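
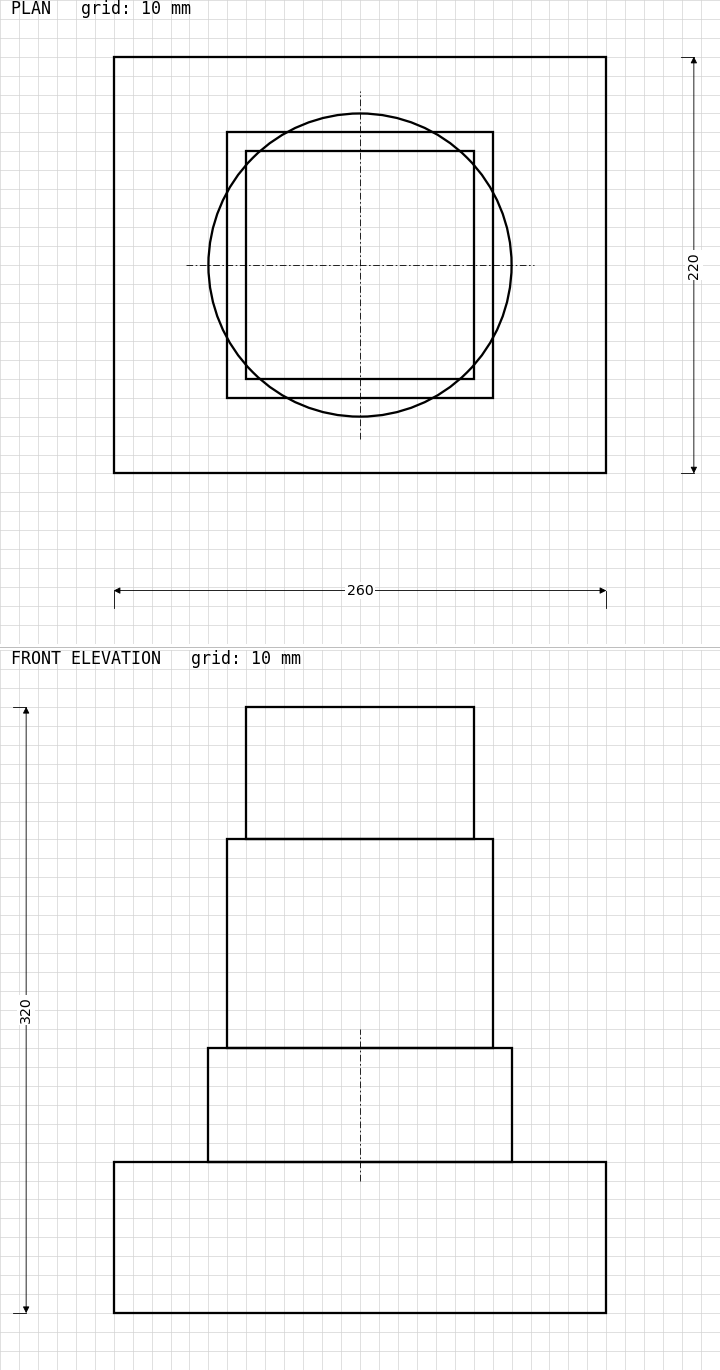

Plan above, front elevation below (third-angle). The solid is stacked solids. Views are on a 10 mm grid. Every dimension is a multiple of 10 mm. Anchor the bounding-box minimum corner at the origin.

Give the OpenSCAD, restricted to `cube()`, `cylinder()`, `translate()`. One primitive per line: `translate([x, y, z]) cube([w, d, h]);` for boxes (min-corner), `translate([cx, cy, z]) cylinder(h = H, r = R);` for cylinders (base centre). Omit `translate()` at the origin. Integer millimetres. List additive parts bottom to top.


cube([260, 220, 80]);
translate([130, 110, 80]) cylinder(h = 60, r = 80);
translate([60, 40, 140]) cube([140, 140, 110]);
translate([70, 50, 250]) cube([120, 120, 70]);


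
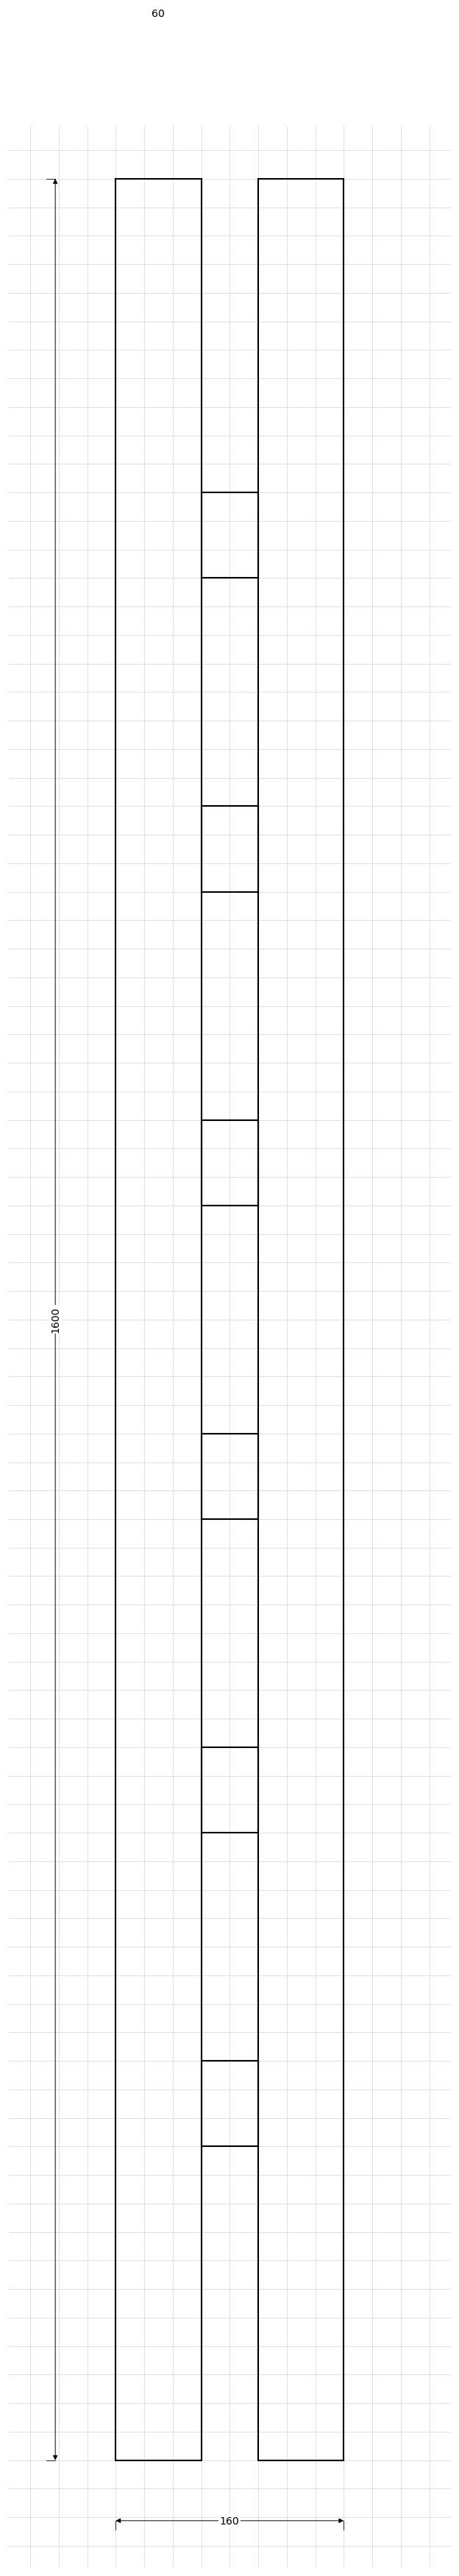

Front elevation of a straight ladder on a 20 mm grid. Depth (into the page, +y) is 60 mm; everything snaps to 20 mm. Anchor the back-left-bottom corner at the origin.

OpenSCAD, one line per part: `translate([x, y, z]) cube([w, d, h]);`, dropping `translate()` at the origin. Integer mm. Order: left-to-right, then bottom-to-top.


cube([60, 60, 1600]);
translate([60, 0, 220]) cube([40, 60, 60]);
translate([60, 0, 440]) cube([40, 60, 60]);
translate([60, 0, 660]) cube([40, 60, 60]);
translate([60, 0, 880]) cube([40, 60, 60]);
translate([60, 0, 1100]) cube([40, 60, 60]);
translate([60, 0, 1320]) cube([40, 60, 60]);
translate([100, 0, 0]) cube([60, 60, 1600]);


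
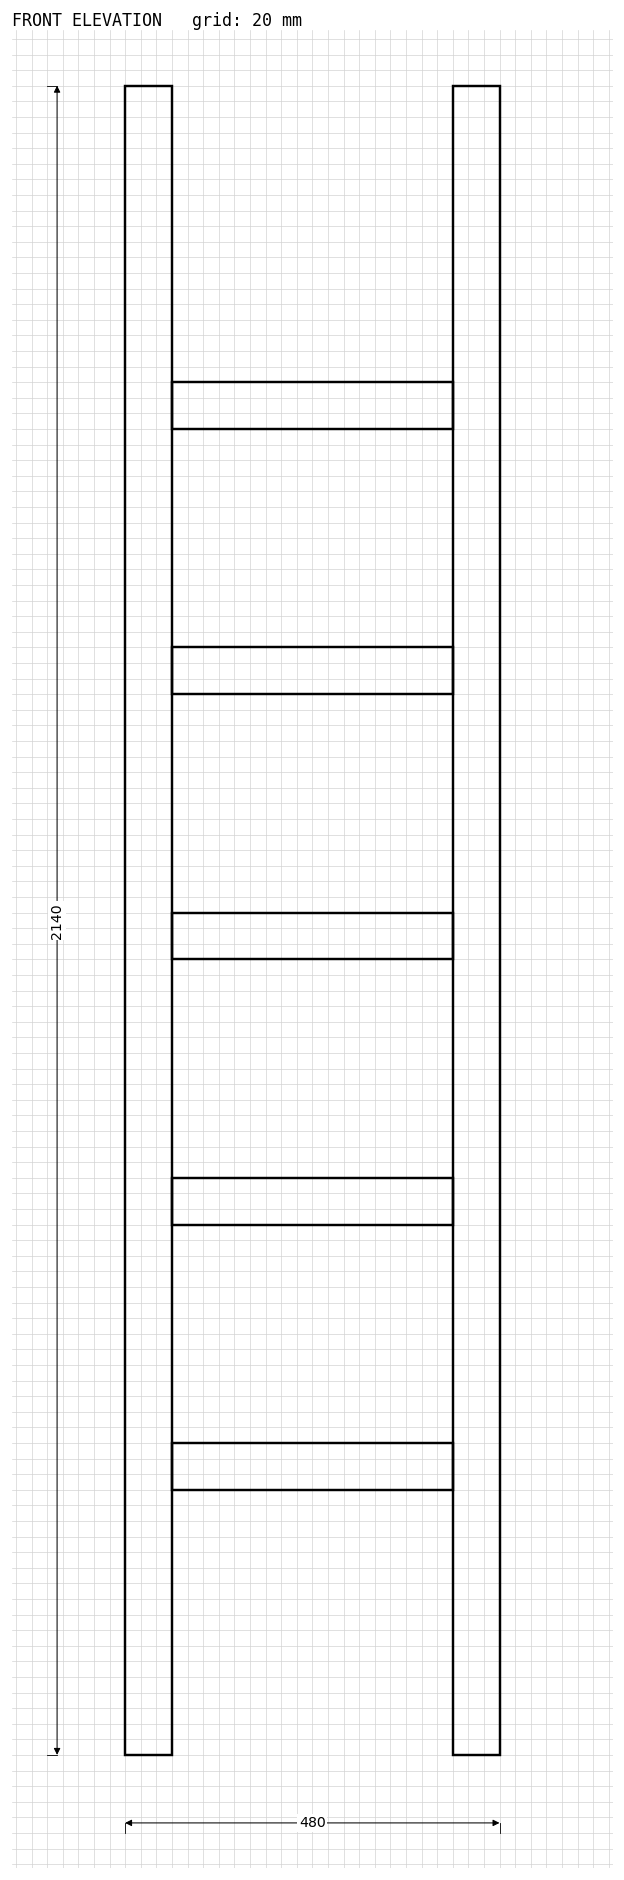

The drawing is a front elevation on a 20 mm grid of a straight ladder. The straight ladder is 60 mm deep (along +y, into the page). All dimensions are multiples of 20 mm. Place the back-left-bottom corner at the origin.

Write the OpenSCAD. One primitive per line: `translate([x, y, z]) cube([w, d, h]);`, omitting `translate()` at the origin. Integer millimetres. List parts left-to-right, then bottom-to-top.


cube([60, 60, 2140]);
translate([60, 0, 340]) cube([360, 60, 60]);
translate([60, 0, 680]) cube([360, 60, 60]);
translate([60, 0, 1020]) cube([360, 60, 60]);
translate([60, 0, 1360]) cube([360, 60, 60]);
translate([60, 0, 1700]) cube([360, 60, 60]);
translate([420, 0, 0]) cube([60, 60, 2140]);


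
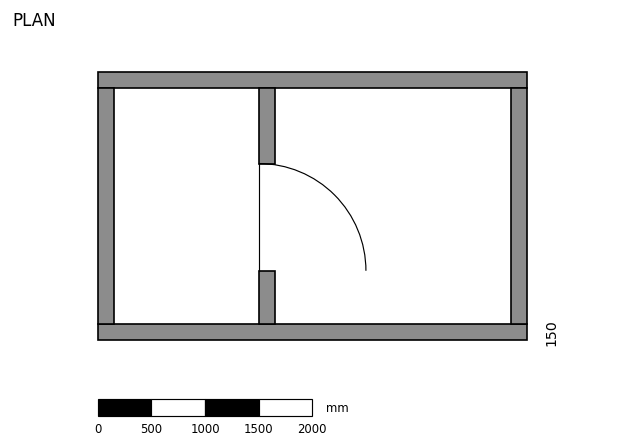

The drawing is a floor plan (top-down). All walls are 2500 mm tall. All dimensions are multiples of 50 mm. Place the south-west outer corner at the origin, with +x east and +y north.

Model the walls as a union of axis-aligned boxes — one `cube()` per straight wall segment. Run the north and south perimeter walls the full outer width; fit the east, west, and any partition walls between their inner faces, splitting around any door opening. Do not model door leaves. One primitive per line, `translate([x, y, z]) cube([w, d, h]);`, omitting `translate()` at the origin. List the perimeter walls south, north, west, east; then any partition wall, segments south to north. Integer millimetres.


cube([4000, 150, 2500]);
translate([0, 2350, 0]) cube([4000, 150, 2500]);
translate([0, 150, 0]) cube([150, 2200, 2500]);
translate([3850, 150, 0]) cube([150, 2200, 2500]);
translate([1500, 150, 0]) cube([150, 500, 2500]);
translate([1500, 1650, 0]) cube([150, 700, 2500]);


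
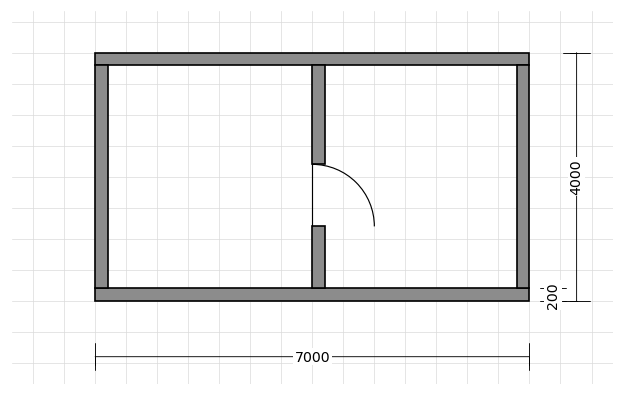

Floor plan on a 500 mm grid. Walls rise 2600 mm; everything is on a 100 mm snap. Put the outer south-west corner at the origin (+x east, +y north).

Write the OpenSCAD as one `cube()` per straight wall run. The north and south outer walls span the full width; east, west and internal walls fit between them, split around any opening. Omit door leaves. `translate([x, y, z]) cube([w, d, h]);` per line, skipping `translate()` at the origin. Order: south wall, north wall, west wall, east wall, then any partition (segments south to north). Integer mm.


cube([7000, 200, 2600]);
translate([0, 3800, 0]) cube([7000, 200, 2600]);
translate([0, 200, 0]) cube([200, 3600, 2600]);
translate([6800, 200, 0]) cube([200, 3600, 2600]);
translate([3500, 200, 0]) cube([200, 1000, 2600]);
translate([3500, 2200, 0]) cube([200, 1600, 2600]);


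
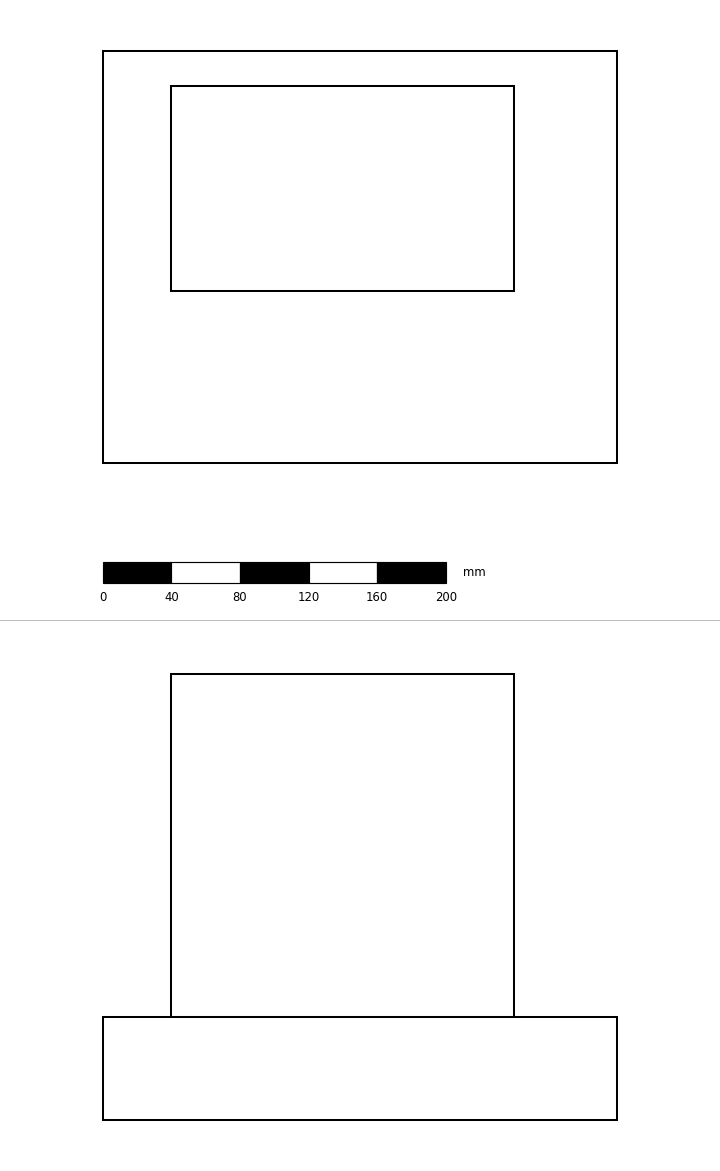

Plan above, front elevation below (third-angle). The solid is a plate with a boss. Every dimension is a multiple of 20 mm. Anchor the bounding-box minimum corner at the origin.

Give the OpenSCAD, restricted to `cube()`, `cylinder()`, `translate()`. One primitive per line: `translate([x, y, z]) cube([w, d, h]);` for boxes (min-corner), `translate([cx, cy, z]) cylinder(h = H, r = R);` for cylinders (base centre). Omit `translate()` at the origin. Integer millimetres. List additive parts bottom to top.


cube([300, 240, 60]);
translate([40, 100, 60]) cube([200, 120, 200]);


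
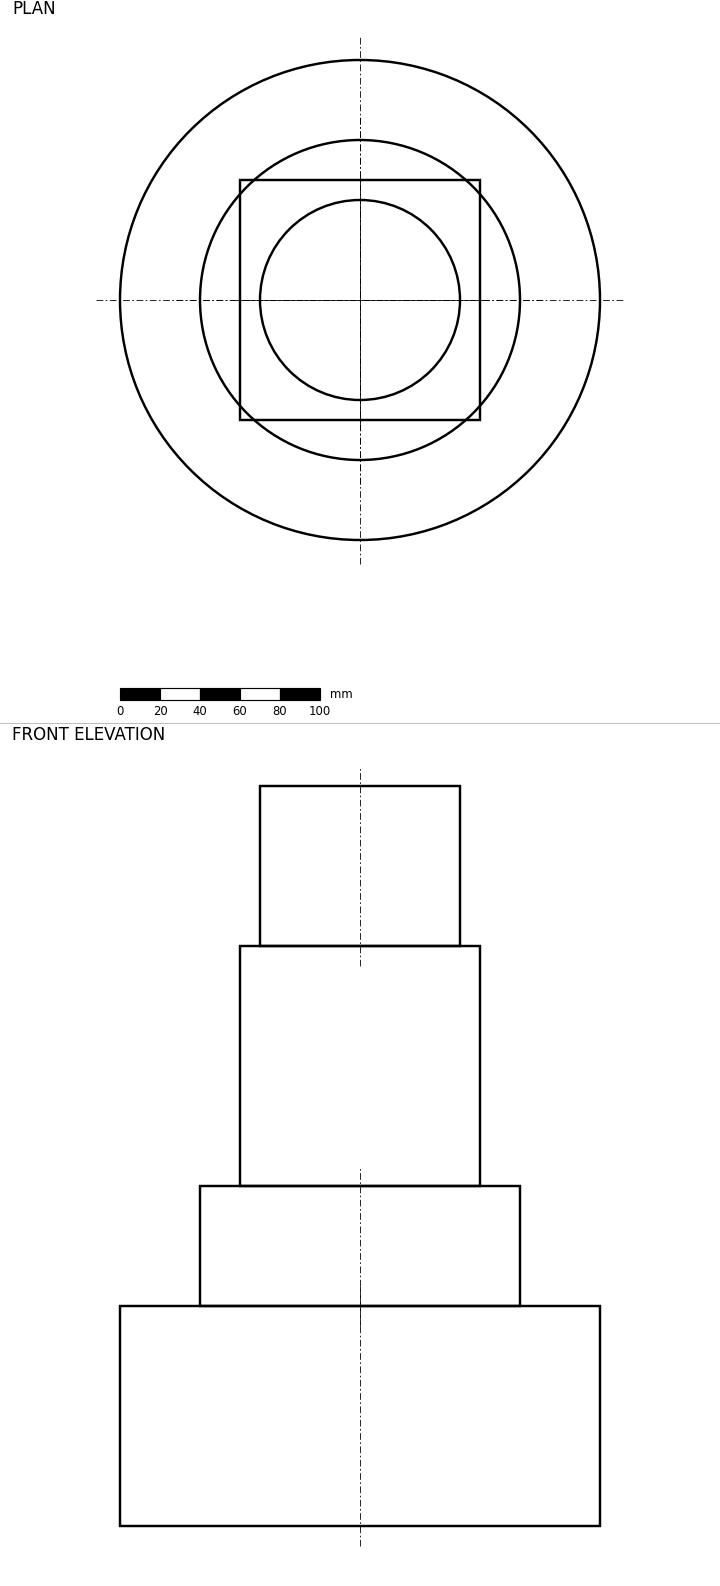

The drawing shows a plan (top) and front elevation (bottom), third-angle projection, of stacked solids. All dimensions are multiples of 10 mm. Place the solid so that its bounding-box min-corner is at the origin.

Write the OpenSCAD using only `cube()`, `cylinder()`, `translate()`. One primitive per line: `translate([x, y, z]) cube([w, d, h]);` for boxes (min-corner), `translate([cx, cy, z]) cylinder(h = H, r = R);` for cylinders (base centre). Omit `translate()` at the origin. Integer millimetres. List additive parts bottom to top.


translate([120, 120, 0]) cylinder(h = 110, r = 120);
translate([120, 120, 110]) cylinder(h = 60, r = 80);
translate([60, 60, 170]) cube([120, 120, 120]);
translate([120, 120, 290]) cylinder(h = 80, r = 50);


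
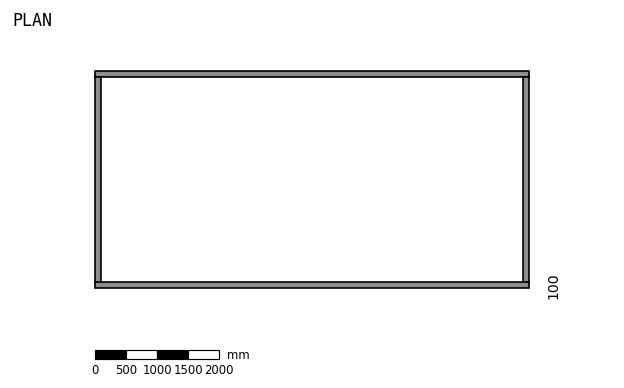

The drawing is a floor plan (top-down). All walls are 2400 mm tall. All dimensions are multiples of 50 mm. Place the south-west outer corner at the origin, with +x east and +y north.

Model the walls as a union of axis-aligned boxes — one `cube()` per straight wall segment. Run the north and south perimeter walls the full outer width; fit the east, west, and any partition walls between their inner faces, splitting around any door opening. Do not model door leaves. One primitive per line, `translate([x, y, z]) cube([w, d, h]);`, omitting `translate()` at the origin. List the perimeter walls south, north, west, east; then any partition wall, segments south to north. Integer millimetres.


cube([7000, 100, 2400]);
translate([0, 3400, 0]) cube([7000, 100, 2400]);
translate([0, 100, 0]) cube([100, 3300, 2400]);
translate([6900, 100, 0]) cube([100, 3300, 2400]);


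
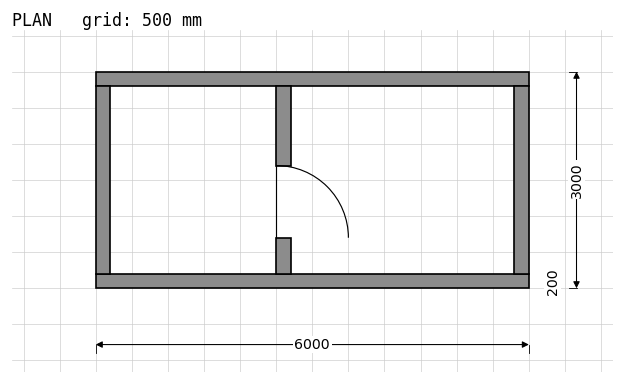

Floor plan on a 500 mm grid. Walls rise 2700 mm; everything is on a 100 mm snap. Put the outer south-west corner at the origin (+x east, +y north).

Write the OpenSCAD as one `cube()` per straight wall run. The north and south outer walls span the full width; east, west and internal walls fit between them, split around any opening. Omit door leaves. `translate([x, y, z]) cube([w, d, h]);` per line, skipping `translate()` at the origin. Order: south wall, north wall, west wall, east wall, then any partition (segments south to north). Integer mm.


cube([6000, 200, 2700]);
translate([0, 2800, 0]) cube([6000, 200, 2700]);
translate([0, 200, 0]) cube([200, 2600, 2700]);
translate([5800, 200, 0]) cube([200, 2600, 2700]);
translate([2500, 200, 0]) cube([200, 500, 2700]);
translate([2500, 1700, 0]) cube([200, 1100, 2700]);


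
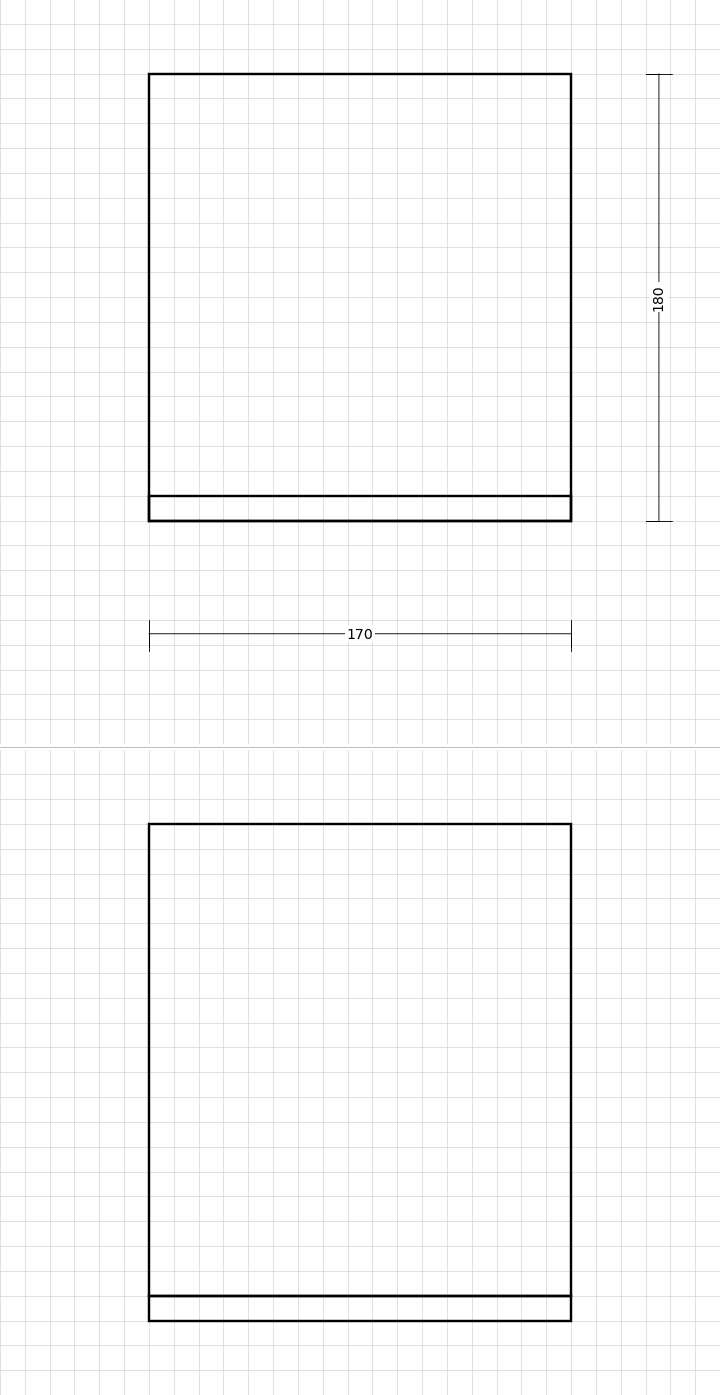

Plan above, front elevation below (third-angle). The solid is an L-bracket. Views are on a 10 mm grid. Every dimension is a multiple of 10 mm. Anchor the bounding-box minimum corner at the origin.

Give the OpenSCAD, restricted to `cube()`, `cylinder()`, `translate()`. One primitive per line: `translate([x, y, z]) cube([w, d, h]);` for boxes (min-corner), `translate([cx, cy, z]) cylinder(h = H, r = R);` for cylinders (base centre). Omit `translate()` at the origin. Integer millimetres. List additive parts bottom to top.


cube([170, 180, 10]);
translate([0, 0, 10]) cube([170, 10, 190]);


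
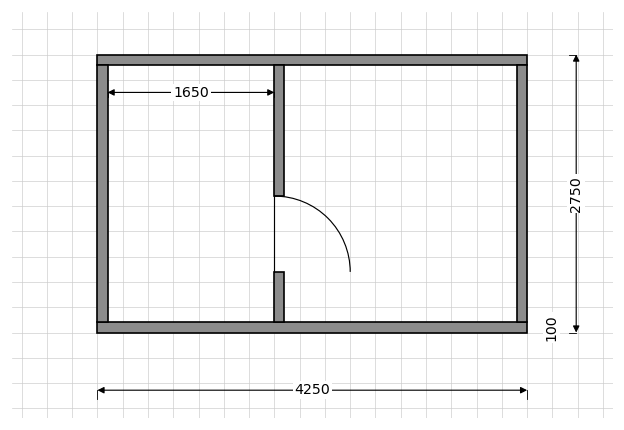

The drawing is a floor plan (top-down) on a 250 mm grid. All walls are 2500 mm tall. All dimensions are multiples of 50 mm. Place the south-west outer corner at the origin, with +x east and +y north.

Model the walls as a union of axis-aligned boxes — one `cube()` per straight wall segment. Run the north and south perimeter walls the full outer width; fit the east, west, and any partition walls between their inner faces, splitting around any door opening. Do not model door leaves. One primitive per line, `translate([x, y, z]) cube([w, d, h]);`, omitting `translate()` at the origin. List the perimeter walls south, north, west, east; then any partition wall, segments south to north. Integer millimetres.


cube([4250, 100, 2500]);
translate([0, 2650, 0]) cube([4250, 100, 2500]);
translate([0, 100, 0]) cube([100, 2550, 2500]);
translate([4150, 100, 0]) cube([100, 2550, 2500]);
translate([1750, 100, 0]) cube([100, 500, 2500]);
translate([1750, 1350, 0]) cube([100, 1300, 2500]);


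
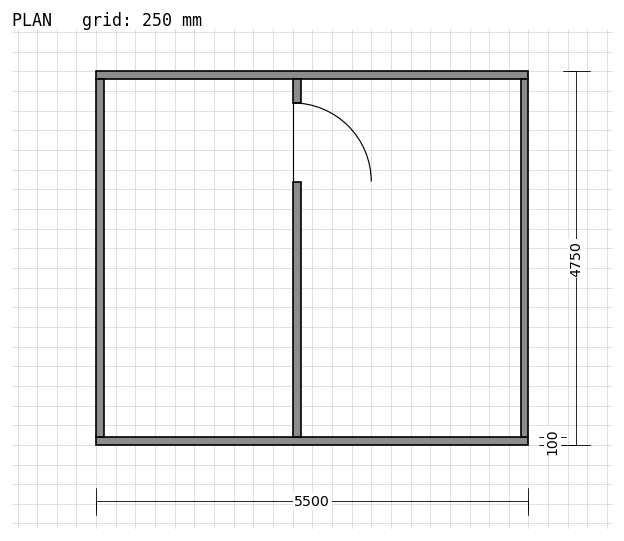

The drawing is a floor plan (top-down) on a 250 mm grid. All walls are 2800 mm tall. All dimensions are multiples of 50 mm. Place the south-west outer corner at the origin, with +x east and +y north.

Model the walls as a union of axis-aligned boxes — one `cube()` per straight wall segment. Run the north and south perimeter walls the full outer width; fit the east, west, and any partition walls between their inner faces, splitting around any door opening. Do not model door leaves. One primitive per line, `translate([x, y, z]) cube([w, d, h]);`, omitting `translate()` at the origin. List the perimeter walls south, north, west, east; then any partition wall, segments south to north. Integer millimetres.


cube([5500, 100, 2800]);
translate([0, 4650, 0]) cube([5500, 100, 2800]);
translate([0, 100, 0]) cube([100, 4550, 2800]);
translate([5400, 100, 0]) cube([100, 4550, 2800]);
translate([2500, 100, 0]) cube([100, 3250, 2800]);
translate([2500, 4350, 0]) cube([100, 300, 2800]);


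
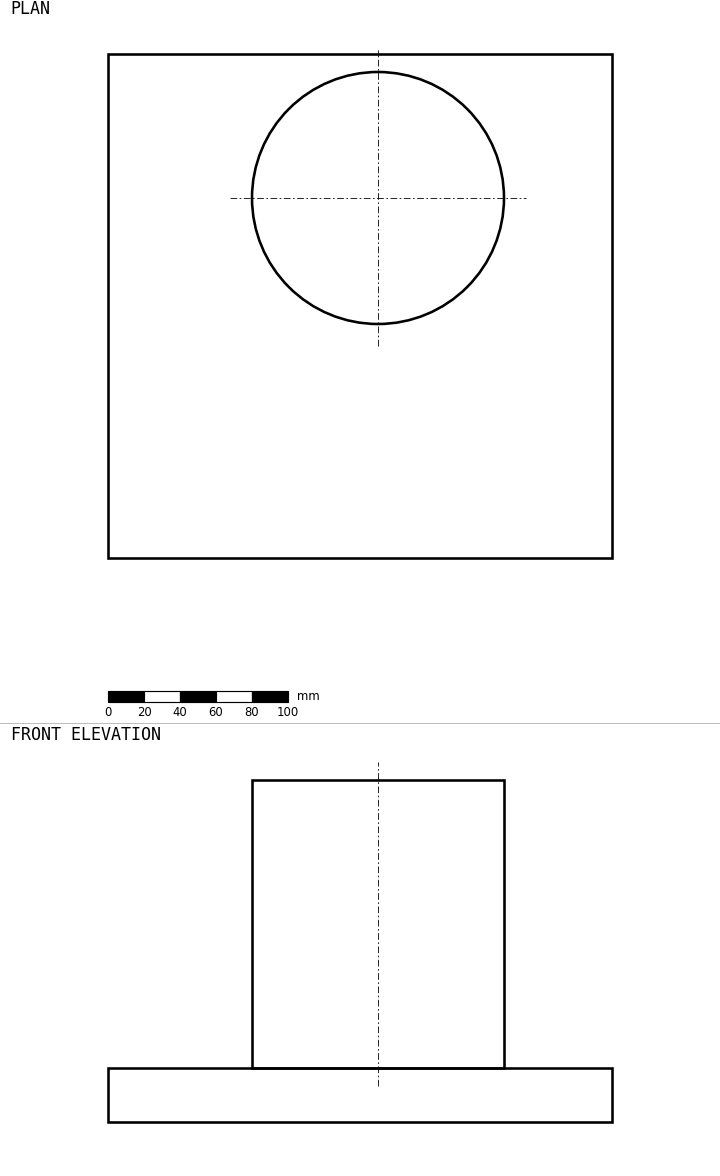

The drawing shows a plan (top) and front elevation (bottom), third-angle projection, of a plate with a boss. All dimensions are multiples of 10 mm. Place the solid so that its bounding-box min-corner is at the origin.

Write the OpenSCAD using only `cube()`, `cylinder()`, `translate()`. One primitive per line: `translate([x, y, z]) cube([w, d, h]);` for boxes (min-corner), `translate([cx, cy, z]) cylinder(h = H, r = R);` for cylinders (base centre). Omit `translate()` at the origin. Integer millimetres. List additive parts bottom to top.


cube([280, 280, 30]);
translate([150, 200, 30]) cylinder(h = 160, r = 70);


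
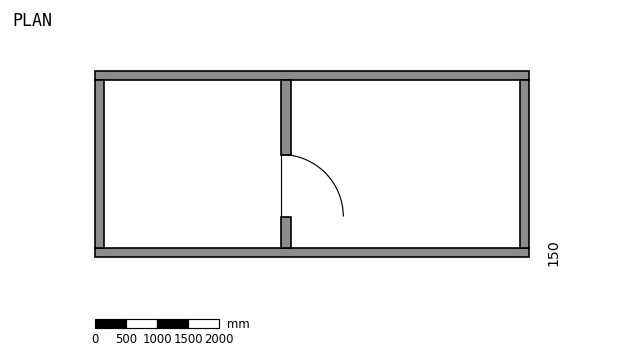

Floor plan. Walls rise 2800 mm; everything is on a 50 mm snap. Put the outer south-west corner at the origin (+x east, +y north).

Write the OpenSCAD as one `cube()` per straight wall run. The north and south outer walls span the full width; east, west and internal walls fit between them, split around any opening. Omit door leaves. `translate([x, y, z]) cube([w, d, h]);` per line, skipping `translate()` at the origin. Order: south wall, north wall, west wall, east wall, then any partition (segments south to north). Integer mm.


cube([7000, 150, 2800]);
translate([0, 2850, 0]) cube([7000, 150, 2800]);
translate([0, 150, 0]) cube([150, 2700, 2800]);
translate([6850, 150, 0]) cube([150, 2700, 2800]);
translate([3000, 150, 0]) cube([150, 500, 2800]);
translate([3000, 1650, 0]) cube([150, 1200, 2800]);


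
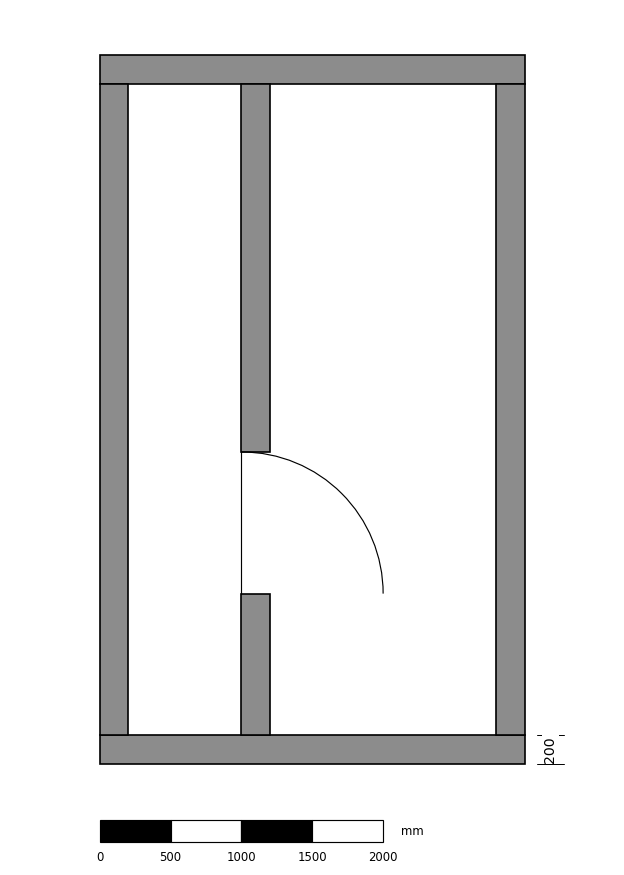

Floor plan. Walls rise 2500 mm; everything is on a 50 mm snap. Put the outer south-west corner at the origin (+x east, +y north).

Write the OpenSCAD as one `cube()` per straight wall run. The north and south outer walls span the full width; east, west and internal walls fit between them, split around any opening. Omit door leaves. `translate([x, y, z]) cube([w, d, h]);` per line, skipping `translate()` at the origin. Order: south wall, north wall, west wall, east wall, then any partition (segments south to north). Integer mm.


cube([3000, 200, 2500]);
translate([0, 4800, 0]) cube([3000, 200, 2500]);
translate([0, 200, 0]) cube([200, 4600, 2500]);
translate([2800, 200, 0]) cube([200, 4600, 2500]);
translate([1000, 200, 0]) cube([200, 1000, 2500]);
translate([1000, 2200, 0]) cube([200, 2600, 2500]);


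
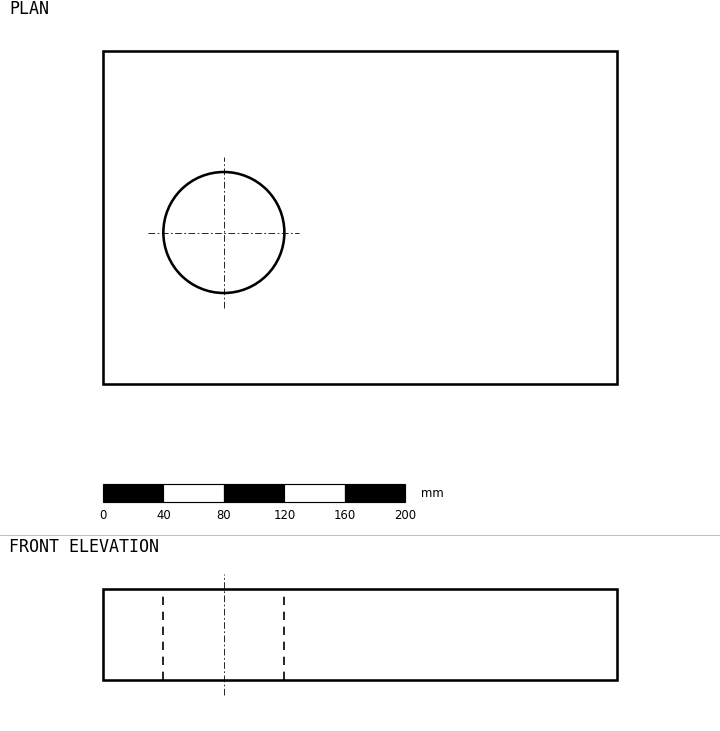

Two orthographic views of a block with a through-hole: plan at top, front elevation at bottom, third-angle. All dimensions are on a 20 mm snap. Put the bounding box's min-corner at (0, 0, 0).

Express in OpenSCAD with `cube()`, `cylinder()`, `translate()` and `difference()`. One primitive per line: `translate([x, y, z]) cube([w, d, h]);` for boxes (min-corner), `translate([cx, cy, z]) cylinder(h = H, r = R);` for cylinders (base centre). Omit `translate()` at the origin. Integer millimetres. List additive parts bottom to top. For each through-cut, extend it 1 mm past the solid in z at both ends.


difference() {
  cube([340, 220, 60]);
  translate([80, 100, -1]) cylinder(h = 62, r = 40);
}


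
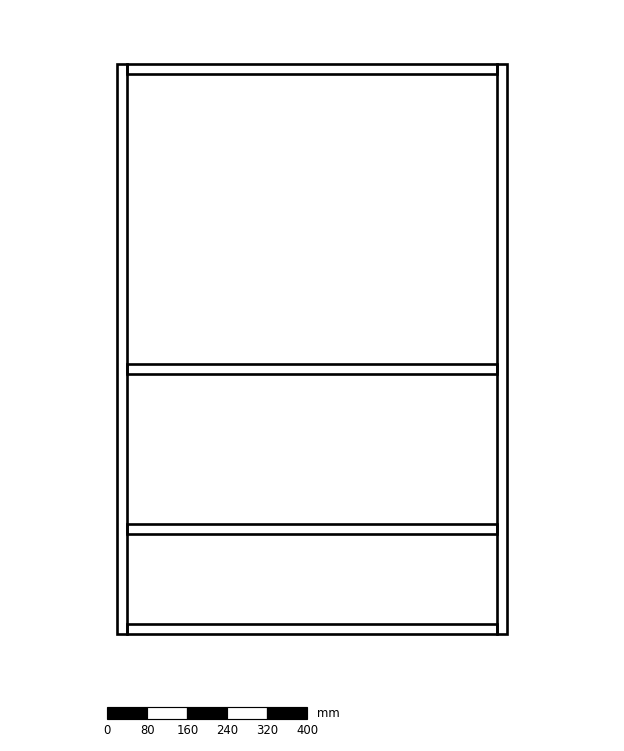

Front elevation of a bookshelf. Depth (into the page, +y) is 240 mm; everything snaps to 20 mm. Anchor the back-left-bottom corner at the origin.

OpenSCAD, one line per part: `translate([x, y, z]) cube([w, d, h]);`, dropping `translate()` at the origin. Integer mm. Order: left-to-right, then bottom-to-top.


cube([20, 240, 1140]);
translate([20, 0, 0]) cube([740, 240, 20]);
translate([20, 0, 200]) cube([740, 240, 20]);
translate([20, 0, 520]) cube([740, 240, 20]);
translate([20, 0, 1120]) cube([740, 240, 20]);
translate([760, 0, 0]) cube([20, 240, 1140]);


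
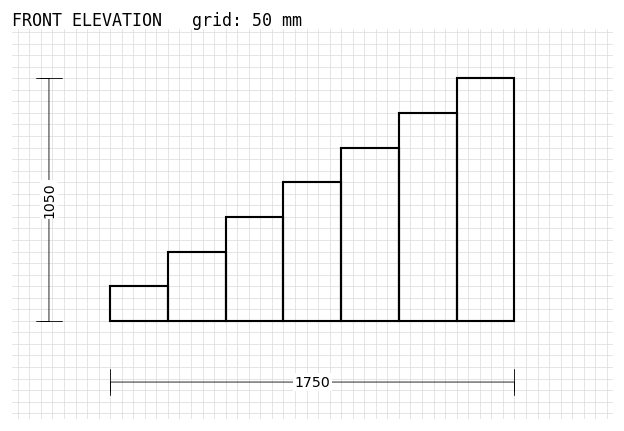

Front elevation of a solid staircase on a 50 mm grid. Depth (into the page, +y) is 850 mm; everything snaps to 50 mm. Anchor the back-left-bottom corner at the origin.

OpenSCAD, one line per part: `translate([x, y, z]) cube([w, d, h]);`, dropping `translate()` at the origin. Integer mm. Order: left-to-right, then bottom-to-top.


cube([250, 850, 150]);
translate([250, 0, 0]) cube([250, 850, 300]);
translate([500, 0, 0]) cube([250, 850, 450]);
translate([750, 0, 0]) cube([250, 850, 600]);
translate([1000, 0, 0]) cube([250, 850, 750]);
translate([1250, 0, 0]) cube([250, 850, 900]);
translate([1500, 0, 0]) cube([250, 850, 1050]);


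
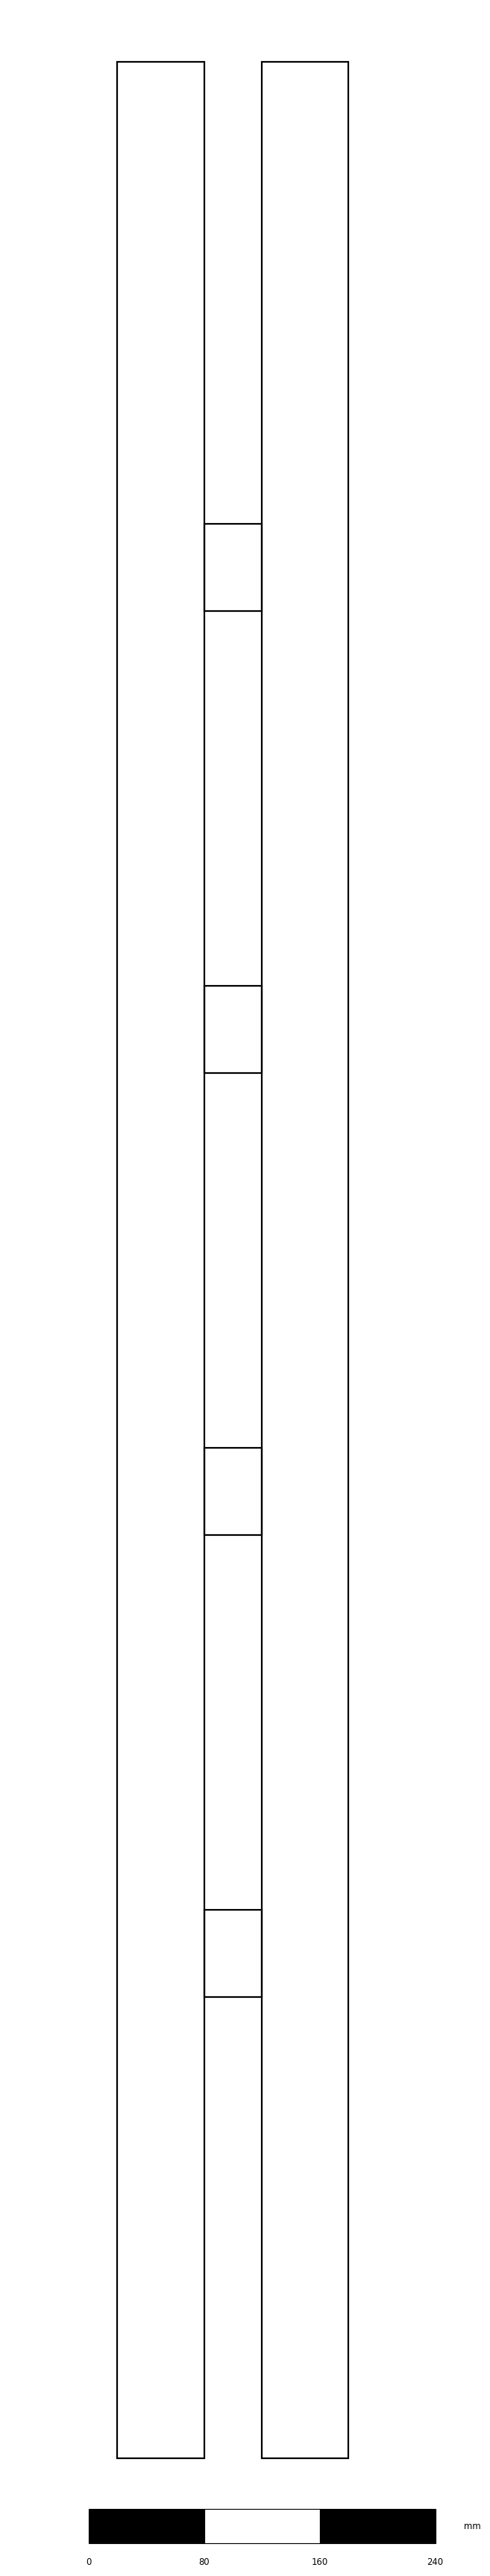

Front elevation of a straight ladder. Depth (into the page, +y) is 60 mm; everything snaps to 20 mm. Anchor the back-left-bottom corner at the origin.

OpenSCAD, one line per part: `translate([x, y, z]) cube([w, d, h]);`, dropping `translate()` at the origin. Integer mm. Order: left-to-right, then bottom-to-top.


cube([60, 60, 1660]);
translate([60, 0, 320]) cube([40, 60, 60]);
translate([60, 0, 640]) cube([40, 60, 60]);
translate([60, 0, 960]) cube([40, 60, 60]);
translate([60, 0, 1280]) cube([40, 60, 60]);
translate([100, 0, 0]) cube([60, 60, 1660]);


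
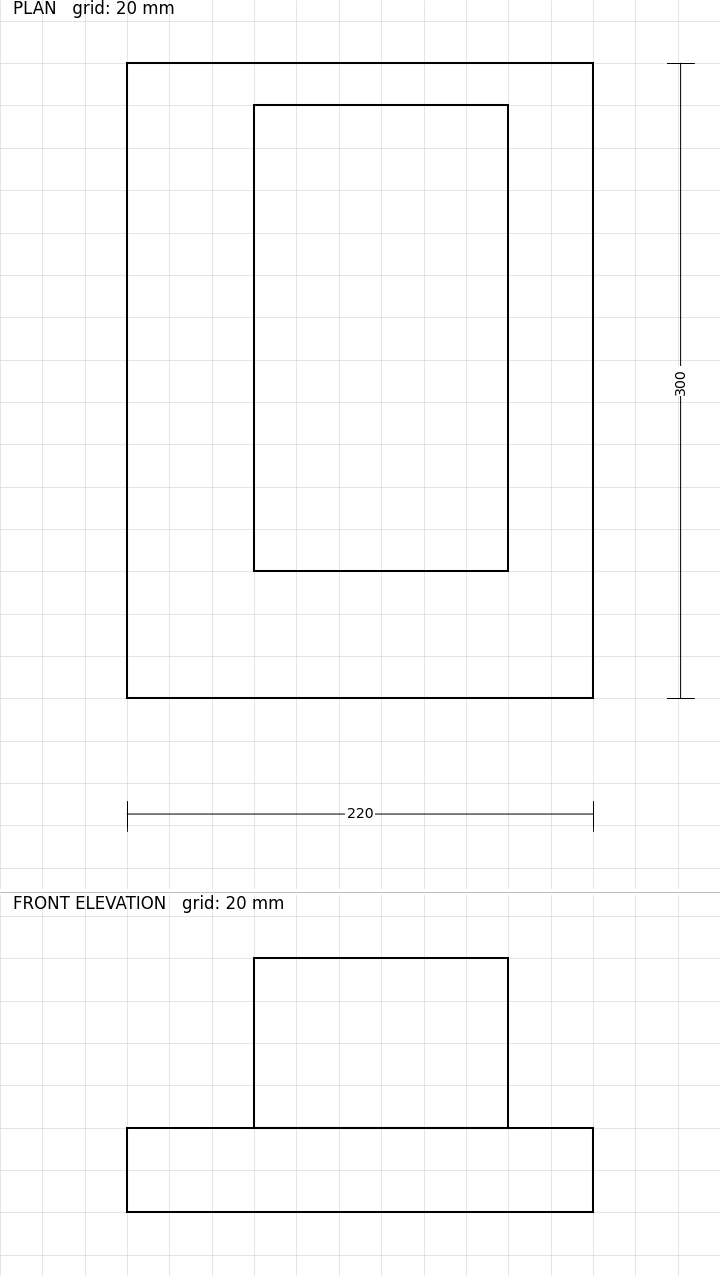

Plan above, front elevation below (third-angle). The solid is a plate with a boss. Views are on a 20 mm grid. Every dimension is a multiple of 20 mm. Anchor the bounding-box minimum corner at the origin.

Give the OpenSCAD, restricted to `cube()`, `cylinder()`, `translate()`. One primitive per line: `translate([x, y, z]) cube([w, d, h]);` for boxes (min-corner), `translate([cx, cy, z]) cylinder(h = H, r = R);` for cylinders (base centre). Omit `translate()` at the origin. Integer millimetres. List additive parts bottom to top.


cube([220, 300, 40]);
translate([60, 60, 40]) cube([120, 220, 80]);


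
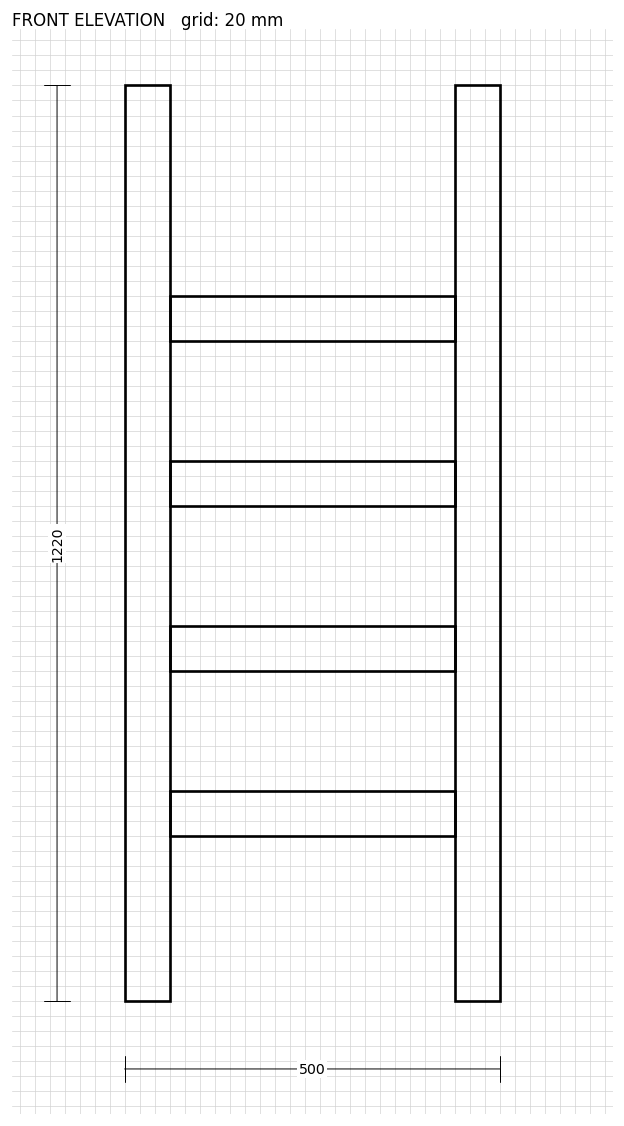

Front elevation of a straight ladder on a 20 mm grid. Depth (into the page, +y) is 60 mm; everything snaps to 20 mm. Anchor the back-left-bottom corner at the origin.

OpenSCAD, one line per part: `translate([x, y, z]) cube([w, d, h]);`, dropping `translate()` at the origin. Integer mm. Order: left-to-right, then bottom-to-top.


cube([60, 60, 1220]);
translate([60, 0, 220]) cube([380, 60, 60]);
translate([60, 0, 440]) cube([380, 60, 60]);
translate([60, 0, 660]) cube([380, 60, 60]);
translate([60, 0, 880]) cube([380, 60, 60]);
translate([440, 0, 0]) cube([60, 60, 1220]);


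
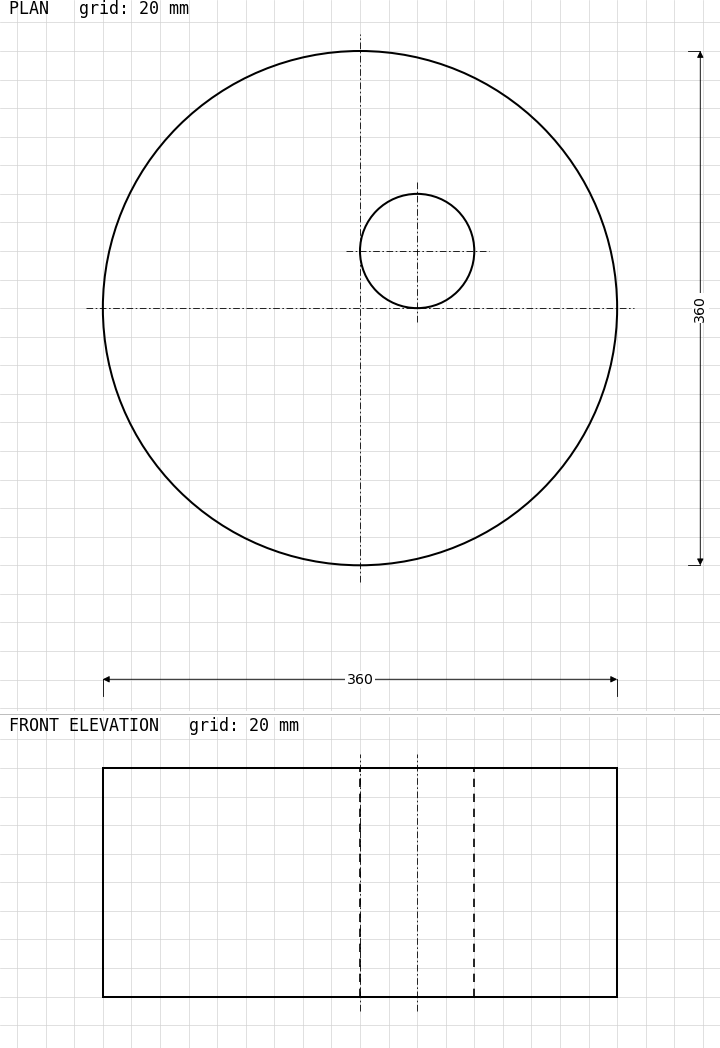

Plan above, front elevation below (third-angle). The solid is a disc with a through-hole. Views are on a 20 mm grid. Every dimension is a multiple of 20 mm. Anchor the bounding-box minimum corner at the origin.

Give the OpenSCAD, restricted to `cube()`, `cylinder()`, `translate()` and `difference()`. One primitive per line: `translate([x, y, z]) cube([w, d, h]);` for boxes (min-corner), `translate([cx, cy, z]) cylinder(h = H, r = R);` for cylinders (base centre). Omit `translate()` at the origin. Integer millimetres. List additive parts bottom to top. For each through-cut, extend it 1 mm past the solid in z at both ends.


difference() {
  translate([180, 180, 0]) cylinder(h = 160, r = 180);
  translate([220, 220, -1]) cylinder(h = 162, r = 40);
}


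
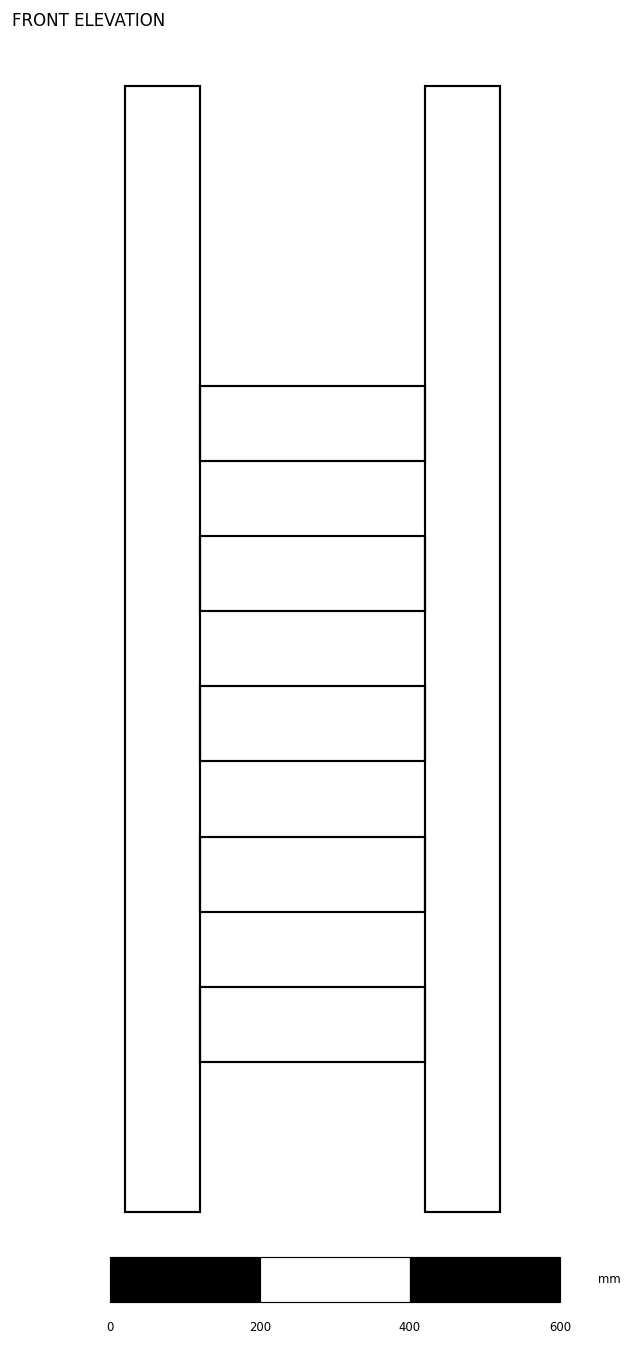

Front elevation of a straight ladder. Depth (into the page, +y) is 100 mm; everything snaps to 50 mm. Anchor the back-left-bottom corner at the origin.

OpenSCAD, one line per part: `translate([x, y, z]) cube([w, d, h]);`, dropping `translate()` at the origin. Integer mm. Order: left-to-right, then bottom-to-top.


cube([100, 100, 1500]);
translate([100, 0, 200]) cube([300, 100, 100]);
translate([100, 0, 400]) cube([300, 100, 100]);
translate([100, 0, 600]) cube([300, 100, 100]);
translate([100, 0, 800]) cube([300, 100, 100]);
translate([100, 0, 1000]) cube([300, 100, 100]);
translate([400, 0, 0]) cube([100, 100, 1500]);


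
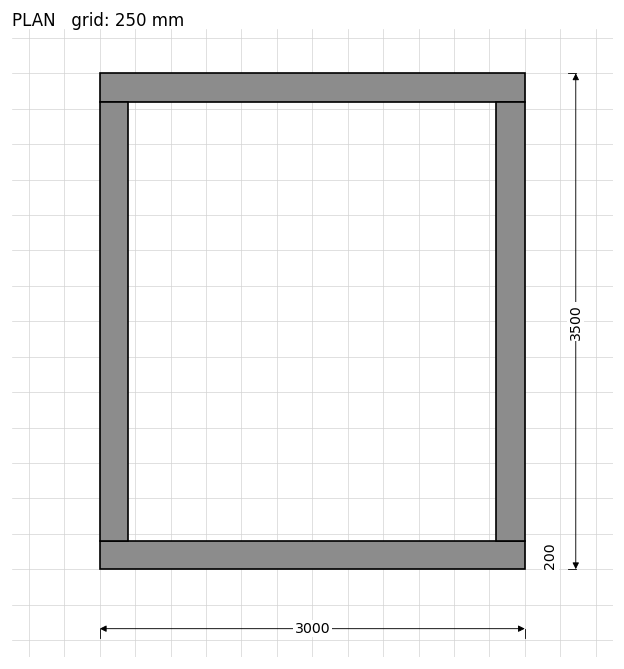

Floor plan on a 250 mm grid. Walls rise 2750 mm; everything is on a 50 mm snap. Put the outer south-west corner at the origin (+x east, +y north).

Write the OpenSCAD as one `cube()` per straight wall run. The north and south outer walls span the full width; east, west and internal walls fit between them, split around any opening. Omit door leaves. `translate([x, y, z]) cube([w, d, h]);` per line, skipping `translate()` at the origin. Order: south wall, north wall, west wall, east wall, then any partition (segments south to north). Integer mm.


cube([3000, 200, 2750]);
translate([0, 3300, 0]) cube([3000, 200, 2750]);
translate([0, 200, 0]) cube([200, 3100, 2750]);
translate([2800, 200, 0]) cube([200, 3100, 2750]);


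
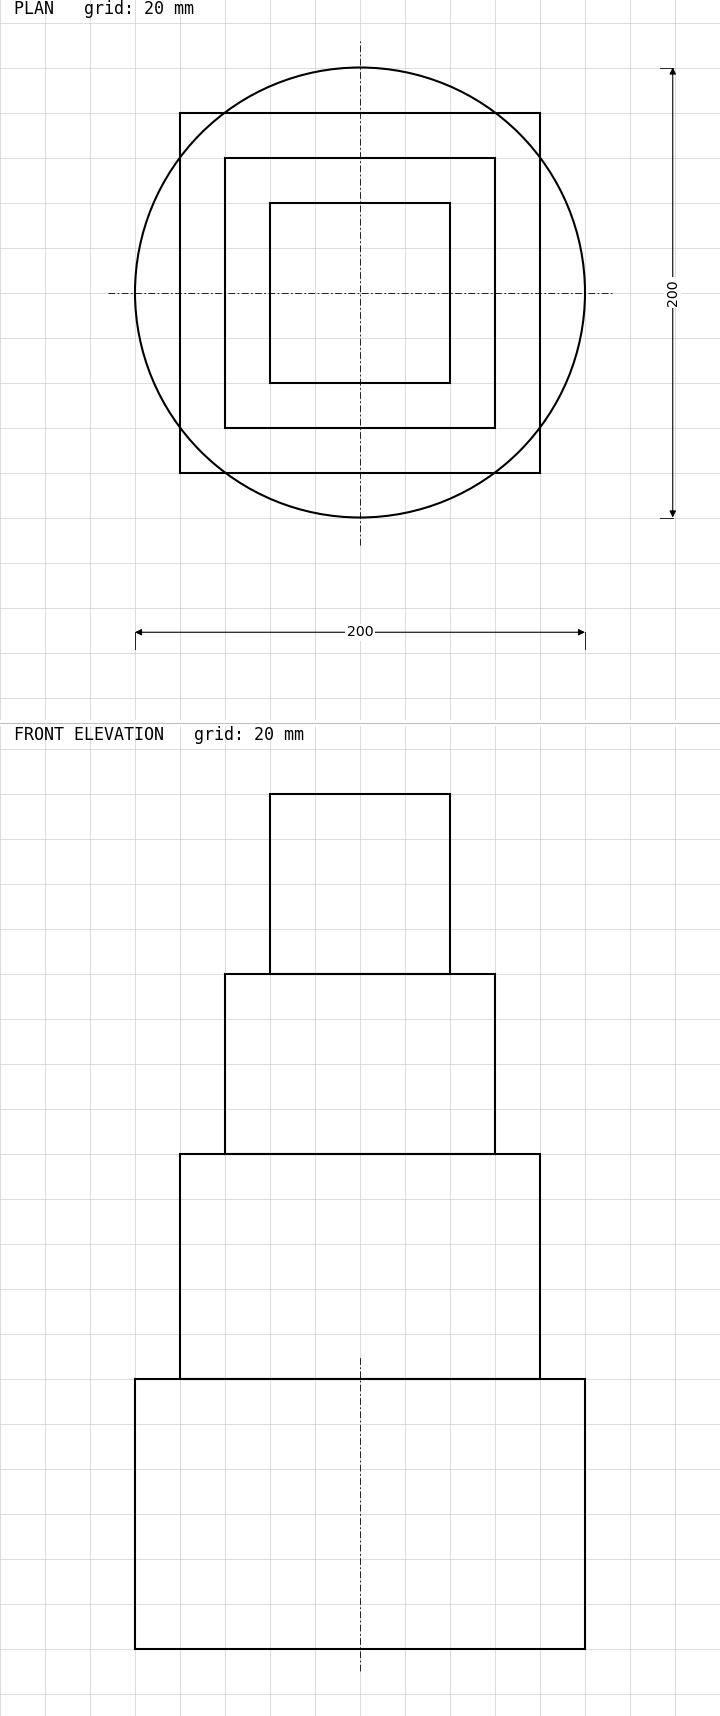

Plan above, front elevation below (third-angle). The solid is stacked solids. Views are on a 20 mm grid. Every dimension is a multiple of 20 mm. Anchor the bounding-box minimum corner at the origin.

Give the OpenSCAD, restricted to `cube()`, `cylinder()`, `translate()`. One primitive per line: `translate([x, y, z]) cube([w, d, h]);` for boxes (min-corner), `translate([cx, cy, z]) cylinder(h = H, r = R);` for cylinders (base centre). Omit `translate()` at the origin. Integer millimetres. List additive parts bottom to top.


translate([100, 100, 0]) cylinder(h = 120, r = 100);
translate([20, 20, 120]) cube([160, 160, 100]);
translate([40, 40, 220]) cube([120, 120, 80]);
translate([60, 60, 300]) cube([80, 80, 80]);


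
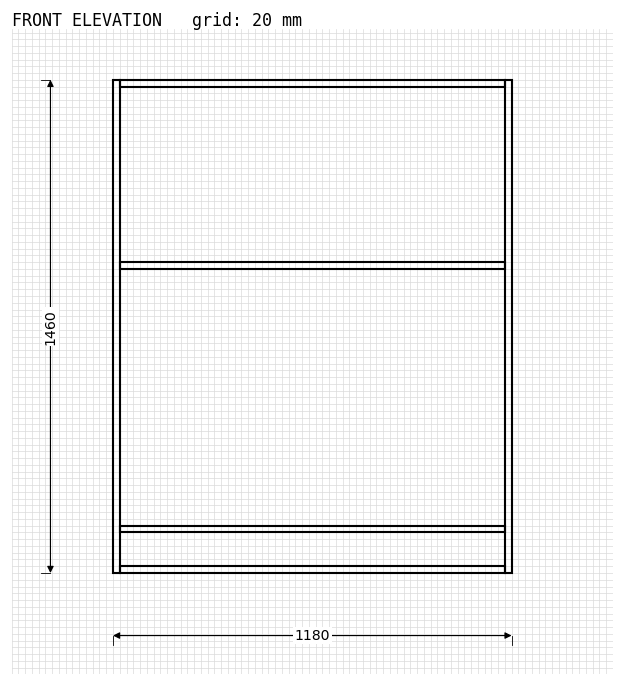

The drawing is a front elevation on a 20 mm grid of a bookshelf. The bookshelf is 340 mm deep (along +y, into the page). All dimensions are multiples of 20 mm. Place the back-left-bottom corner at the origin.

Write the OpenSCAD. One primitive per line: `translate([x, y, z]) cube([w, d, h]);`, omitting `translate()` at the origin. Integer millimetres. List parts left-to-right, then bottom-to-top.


cube([20, 340, 1460]);
translate([20, 0, 0]) cube([1140, 340, 20]);
translate([20, 0, 120]) cube([1140, 340, 20]);
translate([20, 0, 900]) cube([1140, 340, 20]);
translate([20, 0, 1440]) cube([1140, 340, 20]);
translate([1160, 0, 0]) cube([20, 340, 1460]);


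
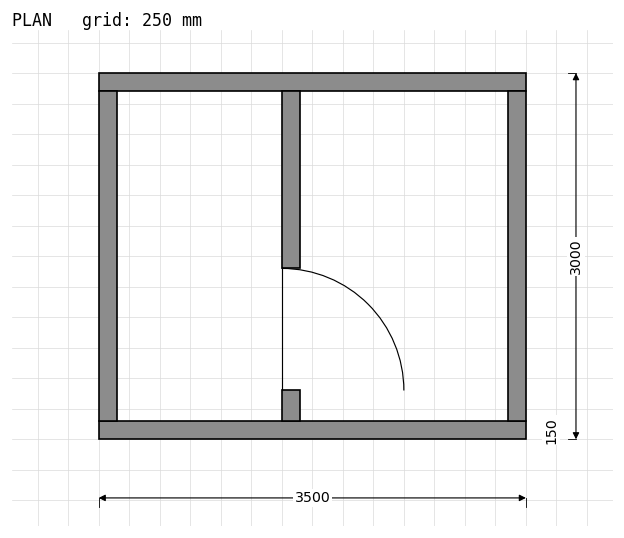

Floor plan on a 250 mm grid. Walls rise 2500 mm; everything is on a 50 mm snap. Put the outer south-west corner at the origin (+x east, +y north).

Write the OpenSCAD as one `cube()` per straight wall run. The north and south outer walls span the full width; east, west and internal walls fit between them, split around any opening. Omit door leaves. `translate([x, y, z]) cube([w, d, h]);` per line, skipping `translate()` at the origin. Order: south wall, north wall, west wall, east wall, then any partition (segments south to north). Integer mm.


cube([3500, 150, 2500]);
translate([0, 2850, 0]) cube([3500, 150, 2500]);
translate([0, 150, 0]) cube([150, 2700, 2500]);
translate([3350, 150, 0]) cube([150, 2700, 2500]);
translate([1500, 150, 0]) cube([150, 250, 2500]);
translate([1500, 1400, 0]) cube([150, 1450, 2500]);


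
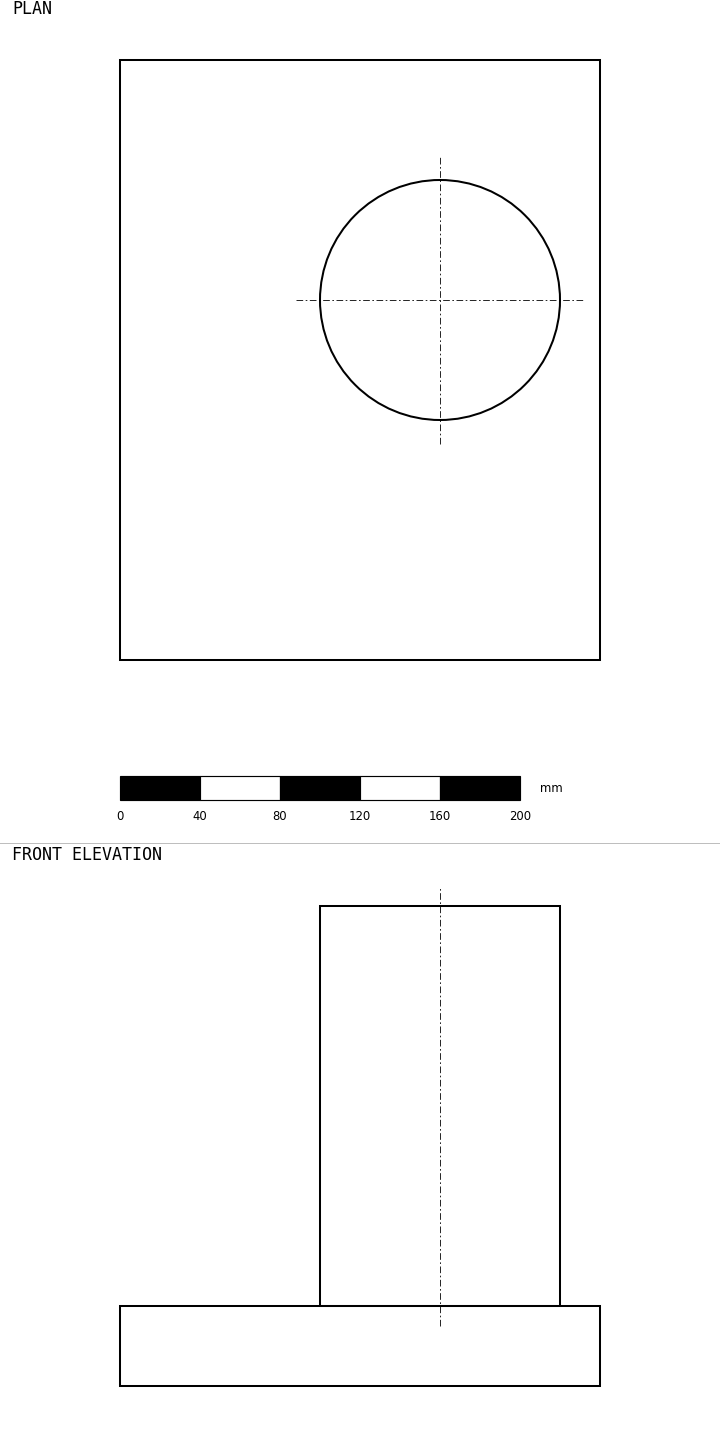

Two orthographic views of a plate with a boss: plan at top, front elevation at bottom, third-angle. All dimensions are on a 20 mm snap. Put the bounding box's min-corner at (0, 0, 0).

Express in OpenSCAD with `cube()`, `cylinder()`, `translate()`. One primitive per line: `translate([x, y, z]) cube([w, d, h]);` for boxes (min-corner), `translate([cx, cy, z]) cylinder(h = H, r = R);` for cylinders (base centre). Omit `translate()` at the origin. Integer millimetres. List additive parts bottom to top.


cube([240, 300, 40]);
translate([160, 180, 40]) cylinder(h = 200, r = 60);


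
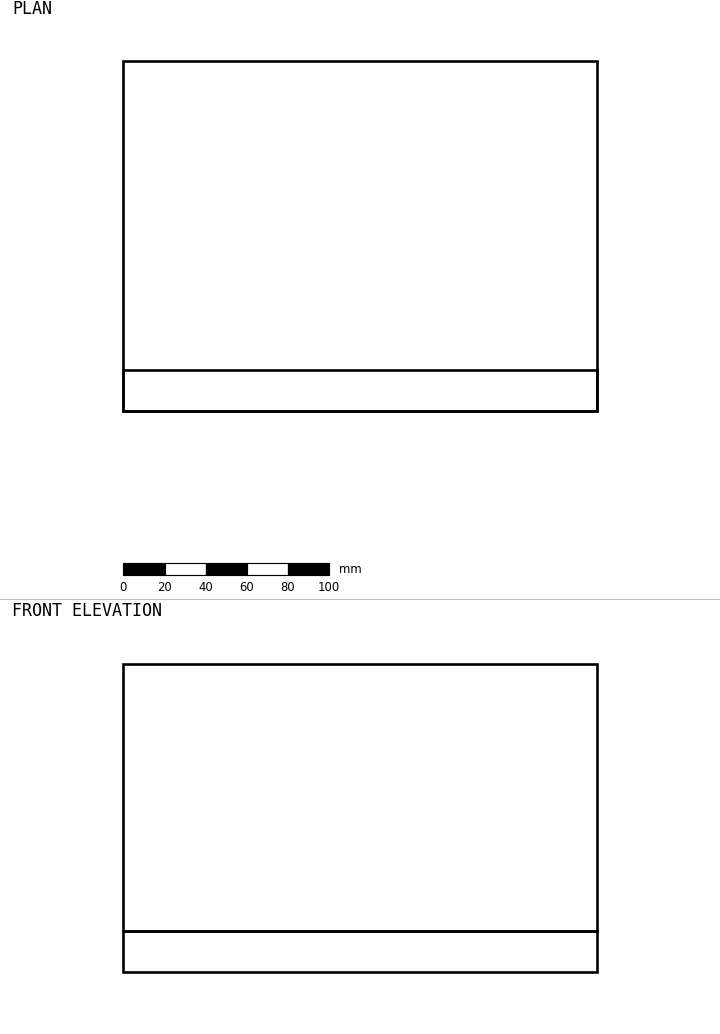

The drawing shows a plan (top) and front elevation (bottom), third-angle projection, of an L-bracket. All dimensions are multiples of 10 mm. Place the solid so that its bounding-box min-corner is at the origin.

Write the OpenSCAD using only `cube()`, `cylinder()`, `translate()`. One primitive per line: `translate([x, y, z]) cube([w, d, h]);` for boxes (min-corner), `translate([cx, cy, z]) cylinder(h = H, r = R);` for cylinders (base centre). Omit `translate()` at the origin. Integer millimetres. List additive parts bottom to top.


cube([230, 170, 20]);
translate([0, 0, 20]) cube([230, 20, 130]);


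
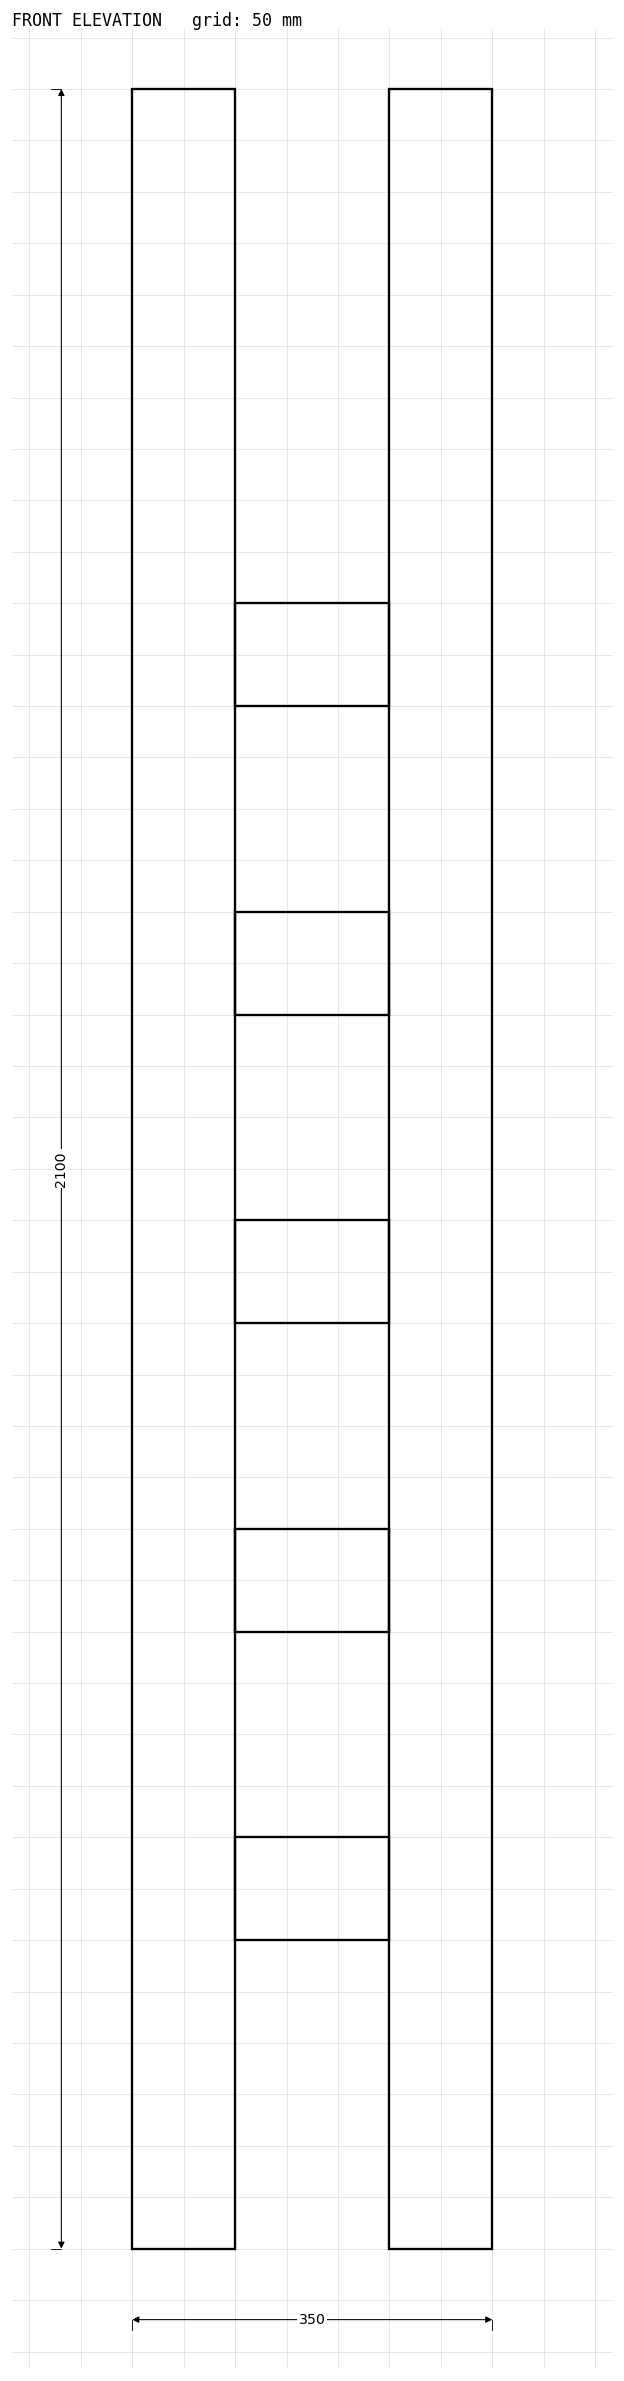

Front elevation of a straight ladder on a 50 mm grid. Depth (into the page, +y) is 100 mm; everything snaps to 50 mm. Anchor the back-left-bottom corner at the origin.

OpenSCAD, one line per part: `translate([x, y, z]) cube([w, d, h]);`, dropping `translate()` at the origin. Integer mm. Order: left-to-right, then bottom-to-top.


cube([100, 100, 2100]);
translate([100, 0, 300]) cube([150, 100, 100]);
translate([100, 0, 600]) cube([150, 100, 100]);
translate([100, 0, 900]) cube([150, 100, 100]);
translate([100, 0, 1200]) cube([150, 100, 100]);
translate([100, 0, 1500]) cube([150, 100, 100]);
translate([250, 0, 0]) cube([100, 100, 2100]);


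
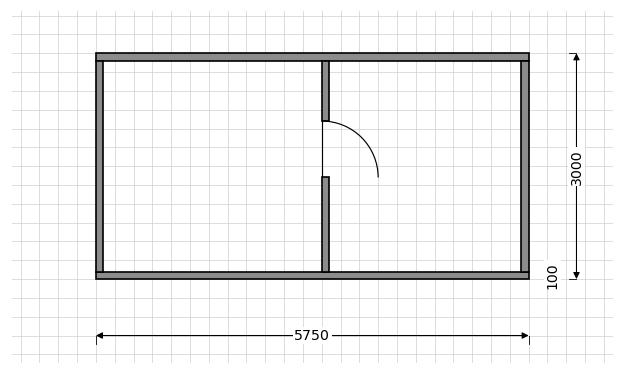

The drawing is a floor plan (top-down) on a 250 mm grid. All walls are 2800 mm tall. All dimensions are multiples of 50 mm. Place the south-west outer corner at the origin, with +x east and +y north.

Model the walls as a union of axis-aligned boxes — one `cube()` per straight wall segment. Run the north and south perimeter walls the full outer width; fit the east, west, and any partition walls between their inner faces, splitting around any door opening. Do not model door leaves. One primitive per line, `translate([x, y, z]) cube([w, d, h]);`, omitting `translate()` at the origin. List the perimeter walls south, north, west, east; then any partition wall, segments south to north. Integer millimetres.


cube([5750, 100, 2800]);
translate([0, 2900, 0]) cube([5750, 100, 2800]);
translate([0, 100, 0]) cube([100, 2800, 2800]);
translate([5650, 100, 0]) cube([100, 2800, 2800]);
translate([3000, 100, 0]) cube([100, 1250, 2800]);
translate([3000, 2100, 0]) cube([100, 800, 2800]);


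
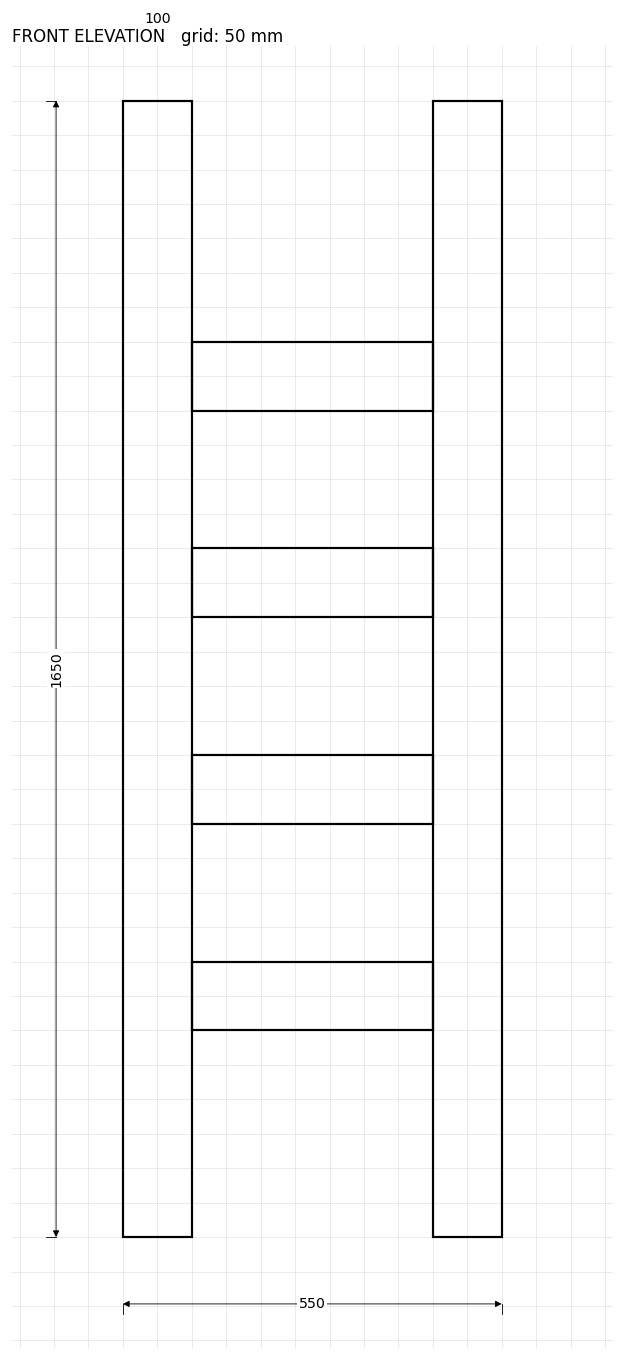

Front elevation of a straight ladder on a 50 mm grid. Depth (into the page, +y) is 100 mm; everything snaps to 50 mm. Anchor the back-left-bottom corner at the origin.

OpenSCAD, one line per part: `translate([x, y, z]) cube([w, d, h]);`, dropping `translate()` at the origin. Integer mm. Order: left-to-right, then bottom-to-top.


cube([100, 100, 1650]);
translate([100, 0, 300]) cube([350, 100, 100]);
translate([100, 0, 600]) cube([350, 100, 100]);
translate([100, 0, 900]) cube([350, 100, 100]);
translate([100, 0, 1200]) cube([350, 100, 100]);
translate([450, 0, 0]) cube([100, 100, 1650]);


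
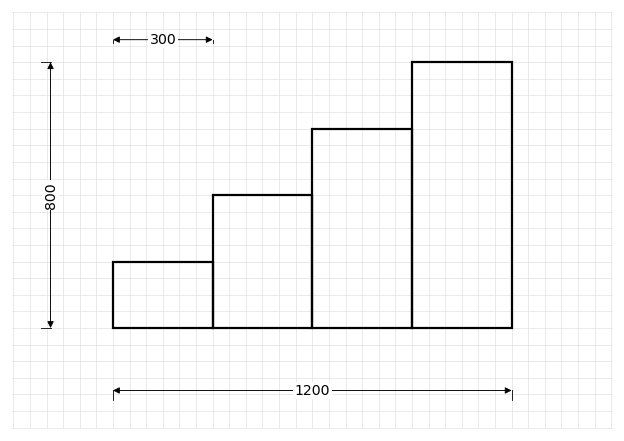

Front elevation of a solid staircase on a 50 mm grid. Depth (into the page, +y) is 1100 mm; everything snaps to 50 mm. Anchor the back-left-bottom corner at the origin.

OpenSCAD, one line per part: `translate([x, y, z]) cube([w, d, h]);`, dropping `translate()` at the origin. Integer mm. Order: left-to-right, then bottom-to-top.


cube([300, 1100, 200]);
translate([300, 0, 0]) cube([300, 1100, 400]);
translate([600, 0, 0]) cube([300, 1100, 600]);
translate([900, 0, 0]) cube([300, 1100, 800]);
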